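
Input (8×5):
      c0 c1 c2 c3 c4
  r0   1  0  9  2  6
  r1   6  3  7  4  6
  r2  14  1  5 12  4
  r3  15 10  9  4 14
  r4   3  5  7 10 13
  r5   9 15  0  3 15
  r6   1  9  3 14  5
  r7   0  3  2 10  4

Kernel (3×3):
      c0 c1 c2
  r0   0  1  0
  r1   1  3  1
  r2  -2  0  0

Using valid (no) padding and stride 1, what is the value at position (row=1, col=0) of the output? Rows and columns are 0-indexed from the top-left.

The receptive field on the input at this output position is [6 3 7 / 14 1 5 / 15 10 9]. Elementwise product with the kernel and sum: 3·1 + 14·1 + 1·3 + 5·1 + 15·-2.

-5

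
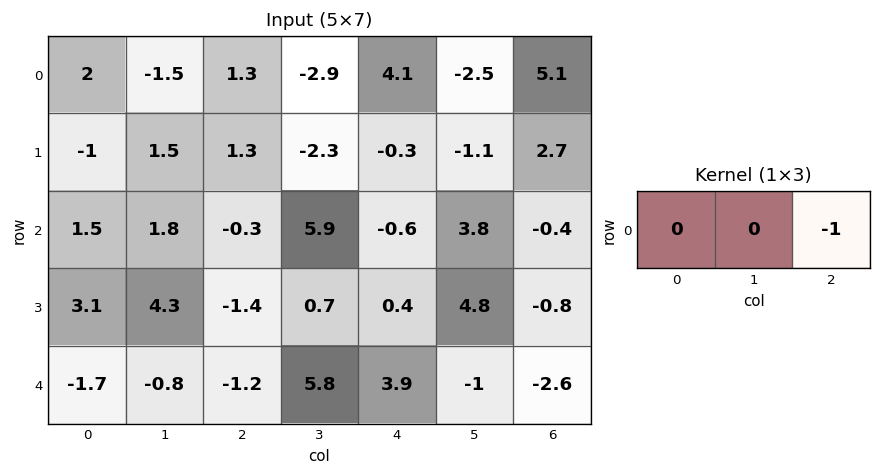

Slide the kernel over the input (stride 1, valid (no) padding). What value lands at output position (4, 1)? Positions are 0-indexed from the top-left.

The receptive field on the input at this output position is [-0.8 -1.2 5.8]. Elementwise product with the kernel and sum: 5.8·-1.

-5.8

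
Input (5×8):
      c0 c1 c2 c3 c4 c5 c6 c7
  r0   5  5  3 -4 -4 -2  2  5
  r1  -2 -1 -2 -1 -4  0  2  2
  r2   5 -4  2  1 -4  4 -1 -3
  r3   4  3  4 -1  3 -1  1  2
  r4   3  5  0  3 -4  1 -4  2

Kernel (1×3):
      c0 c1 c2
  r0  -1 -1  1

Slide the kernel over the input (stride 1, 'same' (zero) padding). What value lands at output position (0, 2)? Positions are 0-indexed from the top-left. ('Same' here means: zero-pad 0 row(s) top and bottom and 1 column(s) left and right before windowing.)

-12

The receptive field on the zero-padded input at this output position is [5 3 -4]. Elementwise product with the kernel and sum: 5·-1 + 3·-1 + -4·1.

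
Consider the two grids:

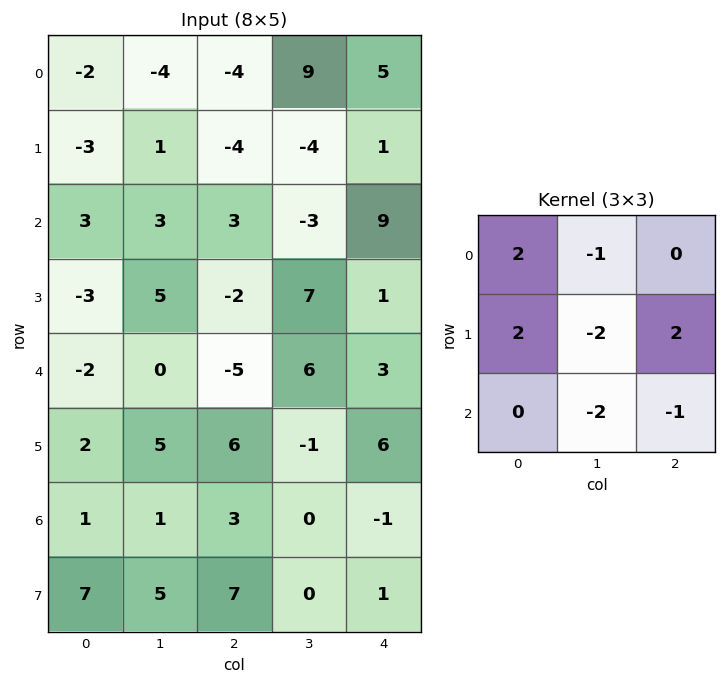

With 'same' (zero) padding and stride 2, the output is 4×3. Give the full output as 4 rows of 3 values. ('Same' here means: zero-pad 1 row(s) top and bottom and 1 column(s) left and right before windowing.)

1 30 6
4 -3 -35
-2 23 7
-21 -14 -8

Output[0,0]: The receptive field on the zero-padded input at this output position is [0 0 0 / 0 -2 -4 / 0 -3 1]. Elementwise product with the kernel and sum: 0·2 + 0·-1 + 0·2 + -2·-2 + -4·2 + -3·-2 + 1·-1.
Output[0,1]: The receptive field on the zero-padded input at this output position is [0 0 0 / -4 -4 9 / 1 -4 -4]. Elementwise product with the kernel and sum: 0·2 + 0·-1 + -4·2 + -4·-2 + 9·2 + -4·-2 + -4·-1.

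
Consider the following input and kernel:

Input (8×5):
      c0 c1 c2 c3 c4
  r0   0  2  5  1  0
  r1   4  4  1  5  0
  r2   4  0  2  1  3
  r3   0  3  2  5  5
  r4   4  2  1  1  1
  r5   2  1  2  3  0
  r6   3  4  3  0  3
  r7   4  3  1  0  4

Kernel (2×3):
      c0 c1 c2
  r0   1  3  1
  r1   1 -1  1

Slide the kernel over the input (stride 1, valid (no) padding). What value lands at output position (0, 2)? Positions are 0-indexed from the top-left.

4

The receptive field on the input at this output position is [5 1 0 / 1 5 0]. Elementwise product with the kernel and sum: 5·1 + 1·3 + 0·1 + 1·1 + 5·-1 + 0·1.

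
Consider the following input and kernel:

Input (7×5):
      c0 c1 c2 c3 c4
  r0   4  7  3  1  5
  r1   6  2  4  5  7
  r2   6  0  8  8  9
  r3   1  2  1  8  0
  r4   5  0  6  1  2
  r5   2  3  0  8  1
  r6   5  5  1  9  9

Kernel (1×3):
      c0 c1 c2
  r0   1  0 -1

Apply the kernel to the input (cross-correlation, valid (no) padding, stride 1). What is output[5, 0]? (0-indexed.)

The receptive field on the input at this output position is [2 3 0]. Elementwise product with the kernel and sum: 2·1 + 0·-1.

2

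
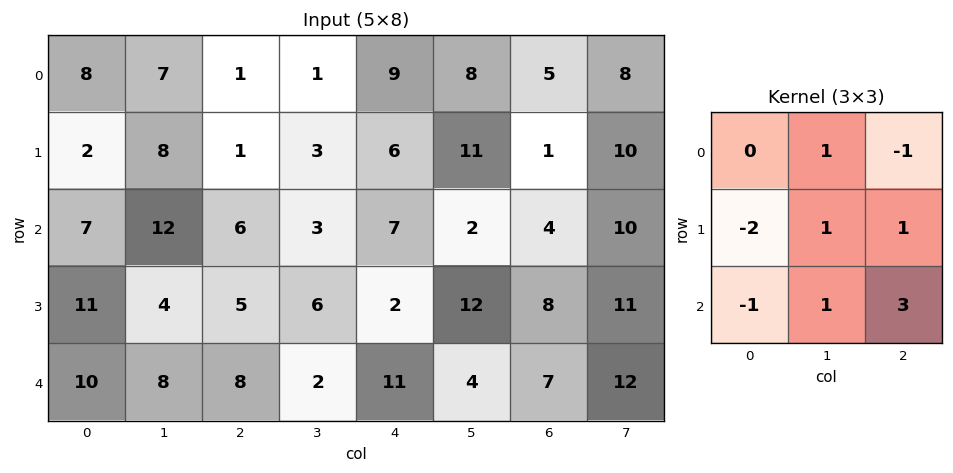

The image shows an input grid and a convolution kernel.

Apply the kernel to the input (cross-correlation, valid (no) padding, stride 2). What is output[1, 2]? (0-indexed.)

The receptive field on the input at this output position is [7 2 4 / 2 12 8 / 11 4 7]. Elementwise product with the kernel and sum: 2·1 + 4·-1 + 2·-2 + 12·1 + 8·1 + 11·-1 + 4·1 + 7·3.

28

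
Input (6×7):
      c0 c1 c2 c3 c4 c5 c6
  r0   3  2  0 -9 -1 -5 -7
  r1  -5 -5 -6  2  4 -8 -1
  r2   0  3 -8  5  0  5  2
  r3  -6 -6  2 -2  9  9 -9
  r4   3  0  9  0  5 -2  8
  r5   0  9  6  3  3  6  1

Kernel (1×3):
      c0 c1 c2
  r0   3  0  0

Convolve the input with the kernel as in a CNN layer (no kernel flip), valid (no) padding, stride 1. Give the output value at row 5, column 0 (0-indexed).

0

The receptive field on the input at this output position is [0 9 6]. Elementwise product with the kernel and sum: 0·3.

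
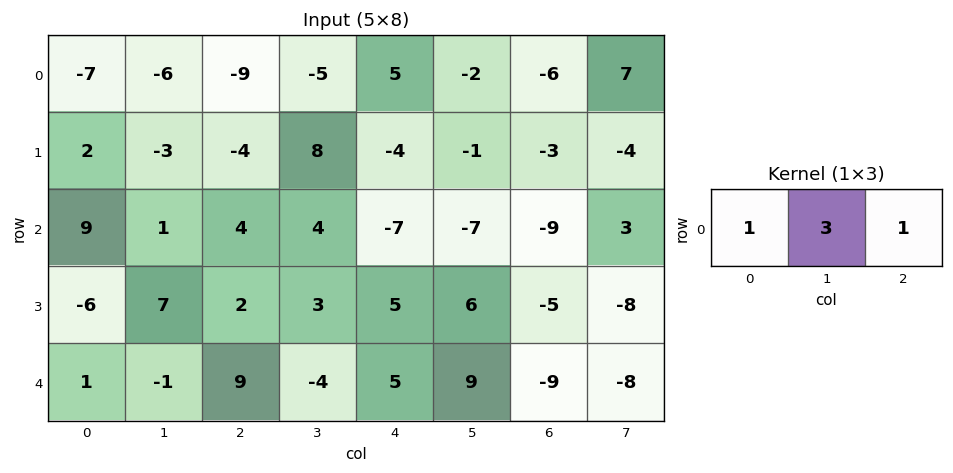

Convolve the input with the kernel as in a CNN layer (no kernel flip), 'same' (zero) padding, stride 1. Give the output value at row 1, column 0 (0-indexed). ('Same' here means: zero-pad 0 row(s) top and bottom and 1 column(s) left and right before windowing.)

3

The receptive field on the zero-padded input at this output position is [0 2 -3]. Elementwise product with the kernel and sum: 0·1 + 2·3 + -3·1.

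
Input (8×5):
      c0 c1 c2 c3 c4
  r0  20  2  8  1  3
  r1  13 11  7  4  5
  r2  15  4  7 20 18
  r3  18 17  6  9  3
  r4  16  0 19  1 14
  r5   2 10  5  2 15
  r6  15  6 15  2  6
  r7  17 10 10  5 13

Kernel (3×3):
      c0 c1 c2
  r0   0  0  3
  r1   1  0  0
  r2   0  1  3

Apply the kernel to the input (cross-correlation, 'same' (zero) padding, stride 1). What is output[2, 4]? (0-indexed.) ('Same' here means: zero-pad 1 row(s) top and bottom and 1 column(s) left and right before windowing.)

23

The receptive field on the zero-padded input at this output position is [4 5 0 / 20 18 0 / 9 3 0]. Elementwise product with the kernel and sum: 0·3 + 20·1 + 3·1 + 0·3.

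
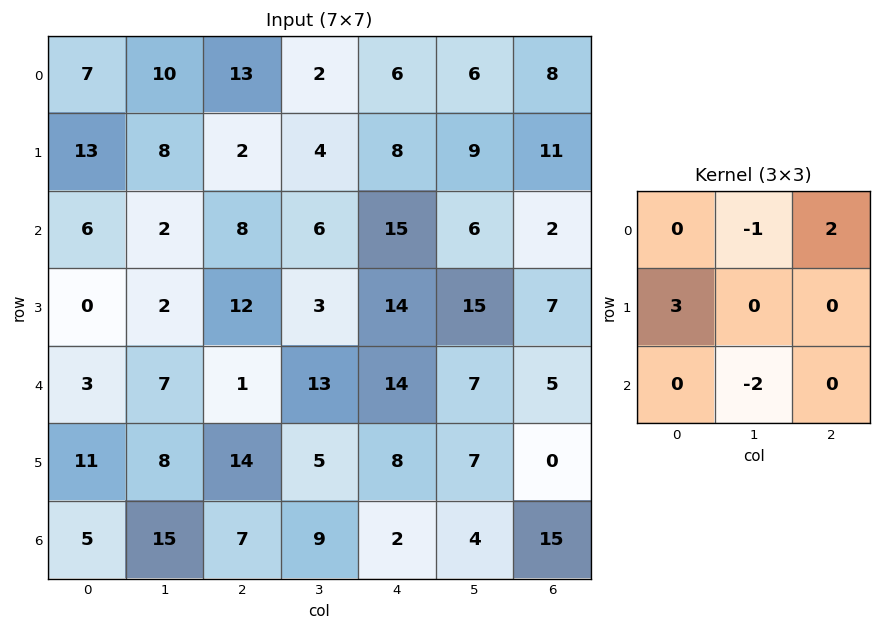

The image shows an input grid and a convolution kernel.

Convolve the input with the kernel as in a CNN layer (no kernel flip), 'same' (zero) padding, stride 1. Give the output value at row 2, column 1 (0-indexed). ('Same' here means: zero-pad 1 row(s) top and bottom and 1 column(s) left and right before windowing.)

10

The receptive field on the zero-padded input at this output position is [13 8 2 / 6 2 8 / 0 2 12]. Elementwise product with the kernel and sum: 8·-1 + 2·2 + 6·3 + 2·-2.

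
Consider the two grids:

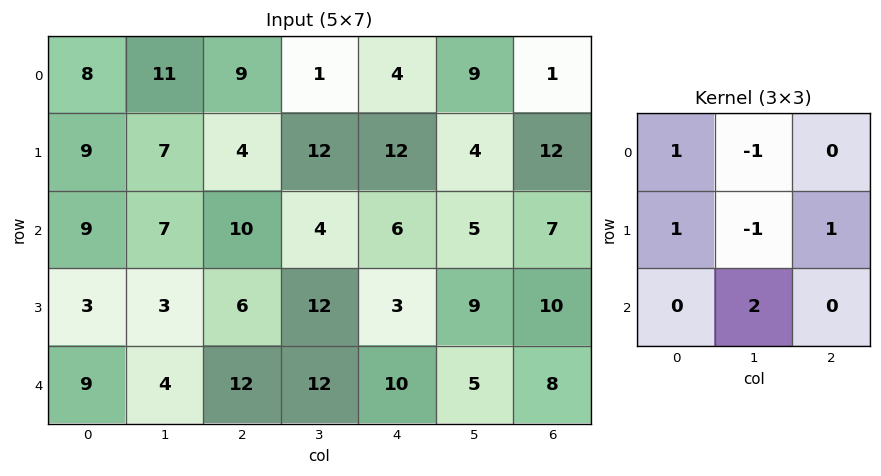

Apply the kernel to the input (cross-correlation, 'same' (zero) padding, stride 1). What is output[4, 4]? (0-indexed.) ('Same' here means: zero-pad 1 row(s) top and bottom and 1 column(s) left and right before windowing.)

16

The receptive field on the zero-padded input at this output position is [12 3 9 / 12 10 5 / 0 0 0]. Elementwise product with the kernel and sum: 12·1 + 3·-1 + 12·1 + 10·-1 + 5·1 + 0·2.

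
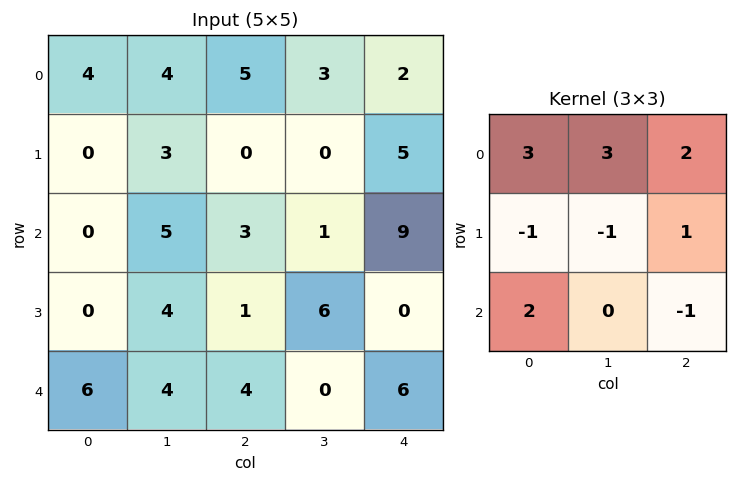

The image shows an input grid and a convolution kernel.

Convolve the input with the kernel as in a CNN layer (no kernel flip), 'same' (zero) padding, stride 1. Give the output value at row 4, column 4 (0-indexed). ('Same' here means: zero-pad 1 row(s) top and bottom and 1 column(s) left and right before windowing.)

12

The receptive field on the zero-padded input at this output position is [6 0 0 / 0 6 0 / 0 0 0]. Elementwise product with the kernel and sum: 6·3 + 0·3 + 0·2 + 0·-1 + 6·-1 + 0·1 + 0·2 + 0·-1.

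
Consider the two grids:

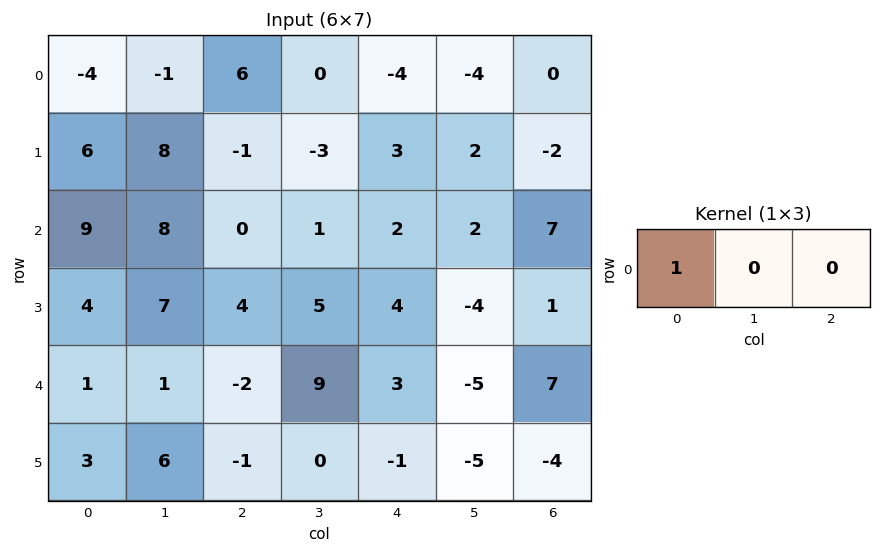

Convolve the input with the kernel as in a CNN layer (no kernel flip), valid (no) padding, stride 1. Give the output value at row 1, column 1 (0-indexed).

The receptive field on the input at this output position is [8 -1 -3]. Elementwise product with the kernel and sum: 8·1.

8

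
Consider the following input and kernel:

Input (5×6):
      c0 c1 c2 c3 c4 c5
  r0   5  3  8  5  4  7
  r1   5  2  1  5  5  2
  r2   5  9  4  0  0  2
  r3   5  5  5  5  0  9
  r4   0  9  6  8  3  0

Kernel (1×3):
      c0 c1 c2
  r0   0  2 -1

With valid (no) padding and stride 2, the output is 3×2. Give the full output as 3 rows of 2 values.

-2 6
14 0
12 13

Output[0,0]: The receptive field on the input at this output position is [5 3 8]. Elementwise product with the kernel and sum: 3·2 + 8·-1.
Output[0,1]: The receptive field on the input at this output position is [8 5 4]. Elementwise product with the kernel and sum: 5·2 + 4·-1.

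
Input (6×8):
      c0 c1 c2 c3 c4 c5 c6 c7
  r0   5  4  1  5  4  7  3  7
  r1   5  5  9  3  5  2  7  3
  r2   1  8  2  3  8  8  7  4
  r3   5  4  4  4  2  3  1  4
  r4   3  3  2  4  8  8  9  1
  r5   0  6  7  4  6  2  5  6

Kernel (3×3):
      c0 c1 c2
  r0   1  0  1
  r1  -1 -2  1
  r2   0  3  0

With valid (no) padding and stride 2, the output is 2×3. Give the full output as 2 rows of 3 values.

24 4 29
3 12 32

Output[0,0]: The receptive field on the input at this output position is [5 4 1 / 5 5 9 / 1 8 2]. Elementwise product with the kernel and sum: 5·1 + 1·1 + 5·-1 + 5·-2 + 9·1 + 8·3.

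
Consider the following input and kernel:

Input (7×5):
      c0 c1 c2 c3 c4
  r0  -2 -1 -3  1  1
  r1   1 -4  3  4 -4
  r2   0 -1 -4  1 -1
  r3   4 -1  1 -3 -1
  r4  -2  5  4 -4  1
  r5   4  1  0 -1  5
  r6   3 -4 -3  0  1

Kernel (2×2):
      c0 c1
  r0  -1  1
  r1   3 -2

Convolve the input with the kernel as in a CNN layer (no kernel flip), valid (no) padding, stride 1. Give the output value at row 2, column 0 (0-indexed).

13

The receptive field on the input at this output position is [0 -1 / 4 -1]. Elementwise product with the kernel and sum: 0·-1 + -1·1 + 4·3 + -1·-2.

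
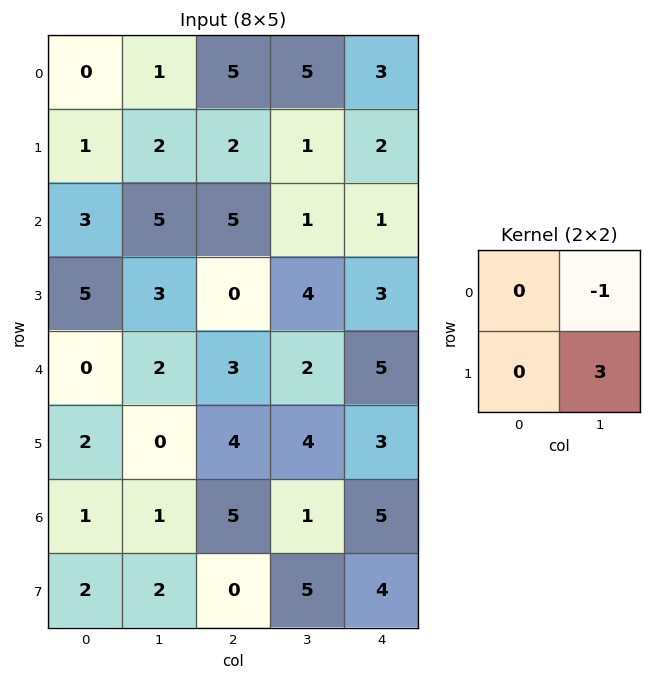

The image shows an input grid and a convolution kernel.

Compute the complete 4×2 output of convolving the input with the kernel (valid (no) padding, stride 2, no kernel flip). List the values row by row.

Output[0,0]: The receptive field on the input at this output position is [0 1 / 1 2]. Elementwise product with the kernel and sum: 1·-1 + 2·3.

5 -2
4 11
-2 10
5 14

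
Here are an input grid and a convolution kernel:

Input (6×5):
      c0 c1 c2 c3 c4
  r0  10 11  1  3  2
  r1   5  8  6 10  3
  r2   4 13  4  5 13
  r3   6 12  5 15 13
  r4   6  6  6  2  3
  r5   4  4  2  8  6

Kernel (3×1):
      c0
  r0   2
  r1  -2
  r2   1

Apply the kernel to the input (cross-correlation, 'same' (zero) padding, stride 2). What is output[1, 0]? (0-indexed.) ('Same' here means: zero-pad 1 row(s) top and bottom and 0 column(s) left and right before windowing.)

The receptive field on the zero-padded input at this output position is [5 / 4 / 6]. Elementwise product with the kernel and sum: 5·2 + 4·-2 + 6·1.

8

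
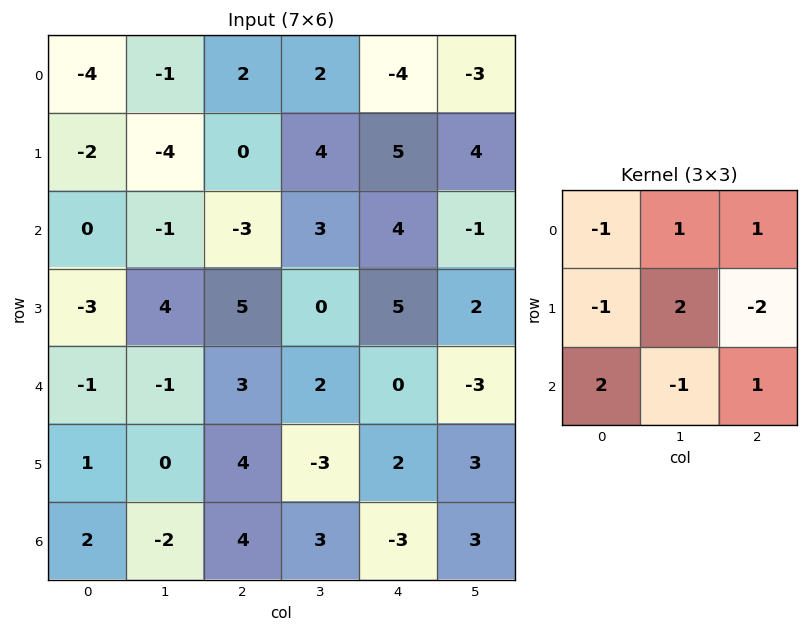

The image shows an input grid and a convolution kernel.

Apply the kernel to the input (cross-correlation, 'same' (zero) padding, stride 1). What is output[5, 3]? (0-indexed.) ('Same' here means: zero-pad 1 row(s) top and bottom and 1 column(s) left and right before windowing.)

The receptive field on the zero-padded input at this output position is [3 2 0 / 4 -3 2 / 4 3 -3]. Elementwise product with the kernel and sum: 3·-1 + 2·1 + 0·1 + 4·-1 + -3·2 + 2·-2 + 4·2 + 3·-1 + -3·1.

-13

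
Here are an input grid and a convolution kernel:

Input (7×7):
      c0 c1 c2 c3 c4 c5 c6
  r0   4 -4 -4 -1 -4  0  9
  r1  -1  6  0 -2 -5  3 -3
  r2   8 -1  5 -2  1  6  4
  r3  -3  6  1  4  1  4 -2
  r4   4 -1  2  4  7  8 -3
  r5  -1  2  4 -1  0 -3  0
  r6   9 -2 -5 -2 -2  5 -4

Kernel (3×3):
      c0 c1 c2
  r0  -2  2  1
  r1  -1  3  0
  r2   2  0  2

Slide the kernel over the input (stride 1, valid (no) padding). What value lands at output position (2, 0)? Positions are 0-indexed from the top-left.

The receptive field on the input at this output position is [8 -1 5 / -3 6 1 / 4 -1 2]. Elementwise product with the kernel and sum: 8·-2 + -1·2 + 5·1 + -3·-1 + 6·3 + 4·2 + 2·2.

20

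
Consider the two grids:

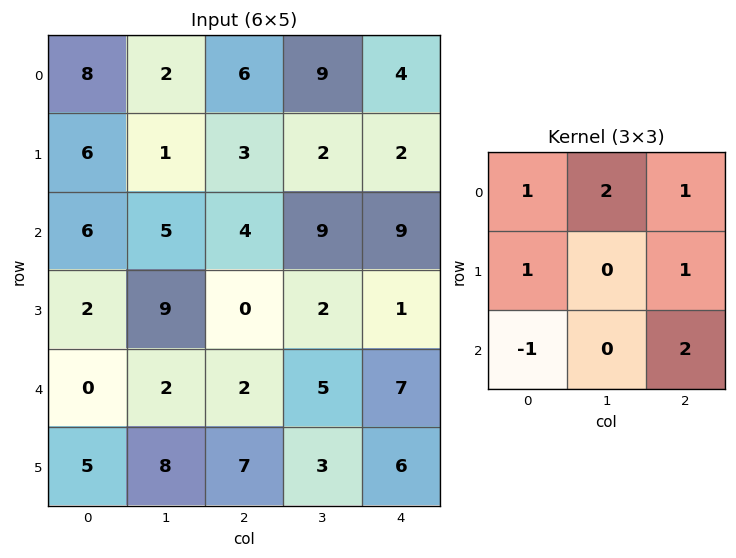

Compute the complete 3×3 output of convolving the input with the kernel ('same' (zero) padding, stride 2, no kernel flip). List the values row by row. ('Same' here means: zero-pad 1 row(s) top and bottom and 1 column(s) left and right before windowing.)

Output[0,0]: The receptive field on the zero-padded input at this output position is [0 0 0 / 0 8 2 / 0 6 1]. Elementwise product with the kernel and sum: 0·1 + 0·2 + 0·1 + 0·1 + 2·1 + 0·-1 + 1·2.
Output[0,1]: The receptive field on the zero-padded input at this output position is [0 0 0 / 2 6 9 / 1 3 2]. Elementwise product with the kernel and sum: 0·1 + 0·2 + 0·1 + 2·1 + 9·1 + 1·-1 + 2·2.

4 14 7
36 18 13
31 16 6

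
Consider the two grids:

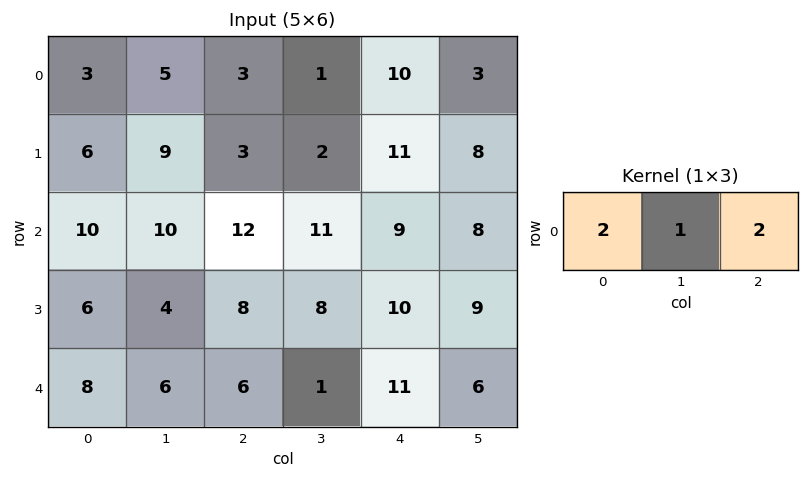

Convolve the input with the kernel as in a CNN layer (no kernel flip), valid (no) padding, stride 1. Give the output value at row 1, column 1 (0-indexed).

25

The receptive field on the input at this output position is [9 3 2]. Elementwise product with the kernel and sum: 9·2 + 3·1 + 2·2.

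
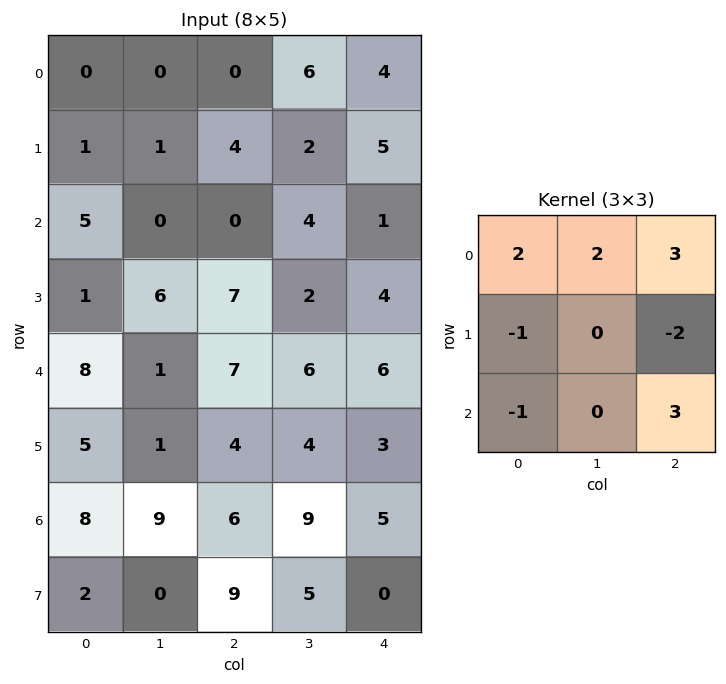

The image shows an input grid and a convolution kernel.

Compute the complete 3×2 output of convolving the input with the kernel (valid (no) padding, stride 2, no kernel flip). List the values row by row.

-14 13
8 7
36 43

Output[0,0]: The receptive field on the input at this output position is [0 0 0 / 1 1 4 / 5 0 0]. Elementwise product with the kernel and sum: 0·2 + 0·2 + 0·3 + 1·-1 + 4·-2 + 5·-1 + 0·3.
Output[0,1]: The receptive field on the input at this output position is [0 6 4 / 4 2 5 / 0 4 1]. Elementwise product with the kernel and sum: 0·2 + 6·2 + 4·3 + 4·-1 + 5·-2 + 0·-1 + 1·3.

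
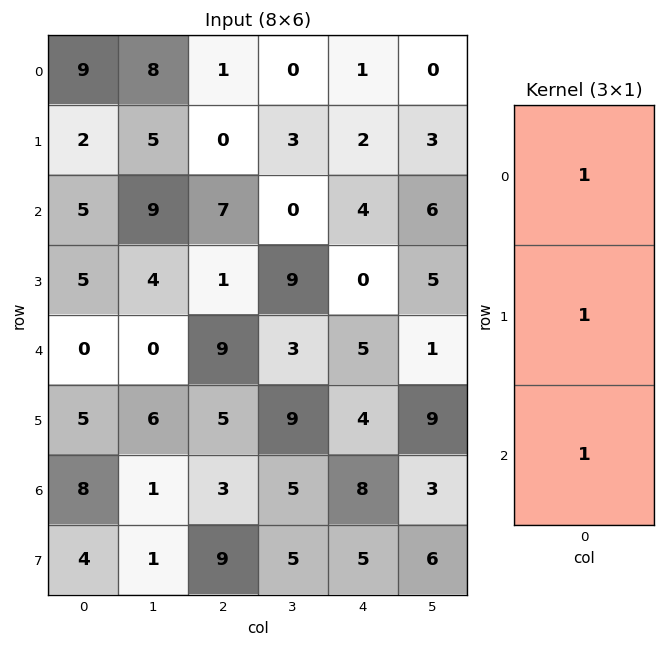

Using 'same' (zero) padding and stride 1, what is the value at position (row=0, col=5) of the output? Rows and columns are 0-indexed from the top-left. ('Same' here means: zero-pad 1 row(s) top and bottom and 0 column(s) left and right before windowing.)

3

The receptive field on the zero-padded input at this output position is [0 / 0 / 3]. Elementwise product with the kernel and sum: 0·1 + 0·1 + 3·1.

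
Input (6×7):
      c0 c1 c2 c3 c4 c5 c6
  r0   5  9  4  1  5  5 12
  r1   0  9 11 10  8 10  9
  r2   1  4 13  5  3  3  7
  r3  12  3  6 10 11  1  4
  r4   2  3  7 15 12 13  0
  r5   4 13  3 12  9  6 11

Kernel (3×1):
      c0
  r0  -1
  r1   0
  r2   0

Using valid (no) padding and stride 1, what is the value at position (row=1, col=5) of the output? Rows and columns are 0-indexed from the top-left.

The receptive field on the input at this output position is [10 / 3 / 1]. Elementwise product with the kernel and sum: 10·-1.

-10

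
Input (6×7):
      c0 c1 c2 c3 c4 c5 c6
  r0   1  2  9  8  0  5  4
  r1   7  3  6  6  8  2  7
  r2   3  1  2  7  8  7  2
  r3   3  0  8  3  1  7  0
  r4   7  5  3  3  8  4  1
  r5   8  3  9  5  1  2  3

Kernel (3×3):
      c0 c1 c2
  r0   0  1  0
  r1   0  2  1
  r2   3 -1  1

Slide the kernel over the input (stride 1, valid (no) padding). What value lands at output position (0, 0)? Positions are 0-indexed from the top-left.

24

The receptive field on the input at this output position is [1 2 9 / 7 3 6 / 3 1 2]. Elementwise product with the kernel and sum: 2·1 + 3·2 + 6·1 + 3·3 + 1·-1 + 2·1.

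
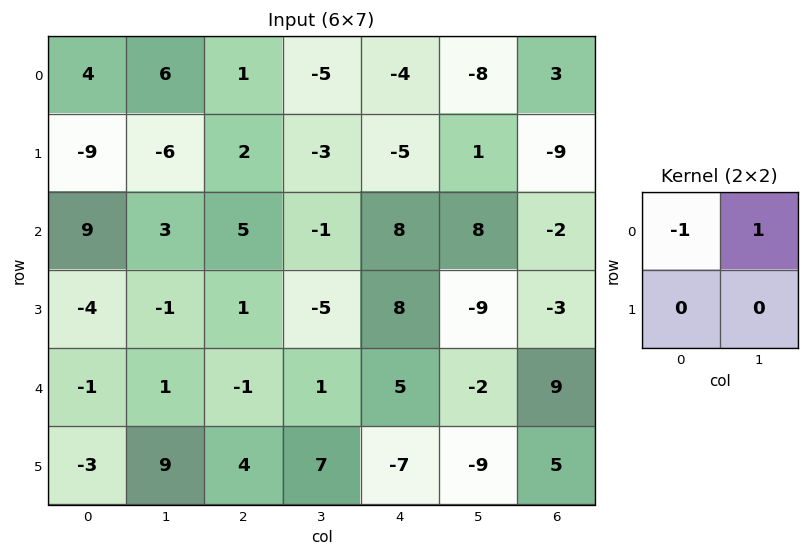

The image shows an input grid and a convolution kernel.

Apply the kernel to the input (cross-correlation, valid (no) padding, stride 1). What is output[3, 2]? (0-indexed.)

The receptive field on the input at this output position is [1 -5 / -1 1]. Elementwise product with the kernel and sum: 1·-1 + -5·1.

-6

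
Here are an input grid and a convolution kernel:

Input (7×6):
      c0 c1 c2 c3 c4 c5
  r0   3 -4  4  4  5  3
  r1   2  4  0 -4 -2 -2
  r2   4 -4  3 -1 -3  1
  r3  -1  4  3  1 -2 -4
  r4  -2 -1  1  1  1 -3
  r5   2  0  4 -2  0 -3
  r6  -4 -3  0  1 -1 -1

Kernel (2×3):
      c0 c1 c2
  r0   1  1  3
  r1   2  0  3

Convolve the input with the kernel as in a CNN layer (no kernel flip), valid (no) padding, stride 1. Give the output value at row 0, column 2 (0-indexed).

The receptive field on the input at this output position is [4 4 5 / 0 -4 -2]. Elementwise product with the kernel and sum: 4·1 + 4·1 + 5·3 + 0·2 + -2·3.

17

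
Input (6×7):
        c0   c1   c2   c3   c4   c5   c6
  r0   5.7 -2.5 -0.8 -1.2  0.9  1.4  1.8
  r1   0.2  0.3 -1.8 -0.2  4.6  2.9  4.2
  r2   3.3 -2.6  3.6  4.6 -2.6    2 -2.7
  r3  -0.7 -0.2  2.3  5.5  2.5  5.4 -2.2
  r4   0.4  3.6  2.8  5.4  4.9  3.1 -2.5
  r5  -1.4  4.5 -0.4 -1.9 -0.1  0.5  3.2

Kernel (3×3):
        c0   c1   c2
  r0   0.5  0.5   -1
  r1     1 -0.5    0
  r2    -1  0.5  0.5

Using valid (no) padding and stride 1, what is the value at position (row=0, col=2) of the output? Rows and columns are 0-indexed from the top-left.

The receptive field on the input at this output position is [-0.8 -1.2 0.9 / -1.8 -0.2 4.6 / 3.6 4.6 -2.6]. Elementwise product with the kernel and sum: -0.8·0.5 + -1.2·0.5 + 0.9·-1 + -1.8·1 + -0.2·-0.5 + 3.6·-1 + 4.6·0.5 + -2.6·0.5.

-6.2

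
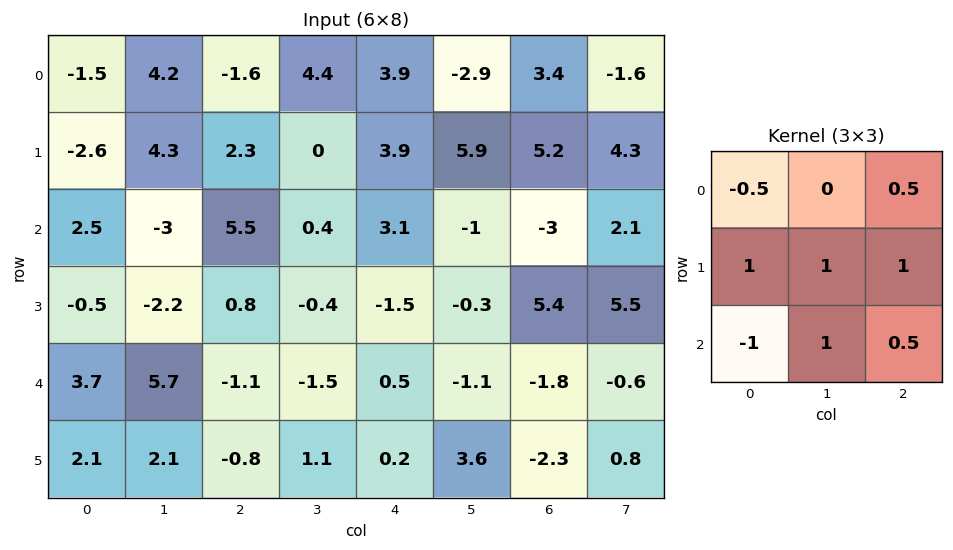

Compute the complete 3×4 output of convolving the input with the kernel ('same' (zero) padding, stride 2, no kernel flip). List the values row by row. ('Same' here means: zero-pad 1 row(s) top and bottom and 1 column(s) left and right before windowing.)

Output[0,0]: The receptive field on the zero-padded input at this output position is [0 0 0 / 0 -1.5 4.2 / 0 -2.6 4.3]. Elementwise product with the kernel and sum: 0·-0.5 + 0·0.5 + 0·1 + -1.5·1 + 4.2·1 + 0·-1 + -2.6·1 + 4.3·0.5.
Output[0,1]: The receptive field on the zero-padded input at this output position is [0 0 0 / 4.2 -1.6 4.4 / 4.3 2.3 0]. Elementwise product with the kernel and sum: 0·-0.5 + 0·0.5 + 4.2·1 + -1.6·1 + 4.4·1 + 4.3·-1 + 2.3·1 + 0·0.5.

2.25 5 12.25 0.35
0.05 3.55 4.2 5.75
11.45 1.65 -1.15 -6.1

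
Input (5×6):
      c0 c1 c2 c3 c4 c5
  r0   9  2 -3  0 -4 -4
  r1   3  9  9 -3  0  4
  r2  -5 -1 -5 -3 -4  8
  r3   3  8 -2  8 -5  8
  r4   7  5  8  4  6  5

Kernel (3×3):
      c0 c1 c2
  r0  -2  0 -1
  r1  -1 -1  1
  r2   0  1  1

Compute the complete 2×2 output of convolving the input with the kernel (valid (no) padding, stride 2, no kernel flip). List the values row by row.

Output[0,0]: The receptive field on the input at this output position is [9 2 -3 / 3 9 9 / -5 -1 -5]. Elementwise product with the kernel and sum: 9·-2 + -3·-1 + 3·-1 + 9·-1 + 9·1 + -1·1 + -5·1.
Output[0,1]: The receptive field on the input at this output position is [-3 0 -4 / 9 -3 0 / -5 -3 -4]. Elementwise product with the kernel and sum: -3·-2 + -4·-1 + 9·-1 + -3·-1 + 0·1 + -3·1 + -4·1.

-24 -3
15 13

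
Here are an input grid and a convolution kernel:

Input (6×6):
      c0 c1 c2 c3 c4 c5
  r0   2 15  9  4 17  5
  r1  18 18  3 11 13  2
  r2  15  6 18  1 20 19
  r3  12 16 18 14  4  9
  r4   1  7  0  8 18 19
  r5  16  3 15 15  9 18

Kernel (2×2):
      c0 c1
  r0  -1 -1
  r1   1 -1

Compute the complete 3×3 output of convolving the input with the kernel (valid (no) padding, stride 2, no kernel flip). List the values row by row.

Output[0,0]: The receptive field on the input at this output position is [2 15 / 18 18]. Elementwise product with the kernel and sum: 2·-1 + 15·-1 + 18·1 + 18·-1.
Output[0,1]: The receptive field on the input at this output position is [9 4 / 3 11]. Elementwise product with the kernel and sum: 9·-1 + 4·-1 + 3·1 + 11·-1.

-17 -21 -11
-25 -15 -44
5 -8 -46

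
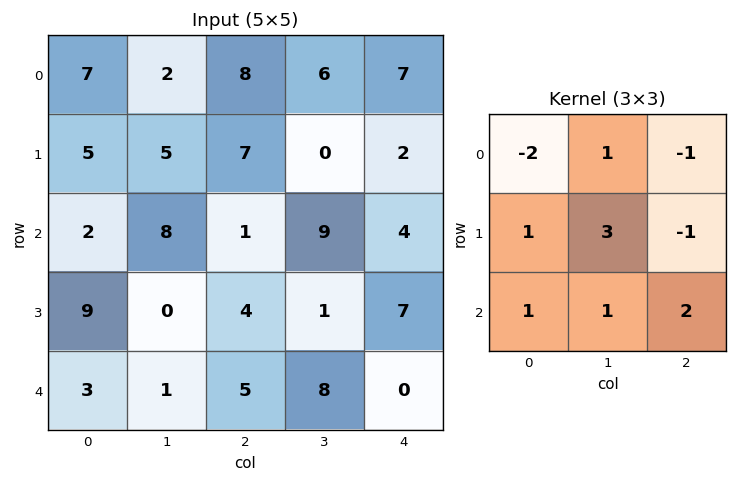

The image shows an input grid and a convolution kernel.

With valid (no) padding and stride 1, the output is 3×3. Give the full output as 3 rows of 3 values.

Output[0,0]: The receptive field on the input at this output position is [7 2 8 / 5 5 7 / 2 8 1]. Elementwise product with the kernel and sum: 7·-2 + 2·1 + 8·-1 + 5·1 + 5·3 + 7·-1 + 2·1 + 8·1 + 1·2.
Output[0,1]: The receptive field on the input at this output position is [2 8 6 / 5 7 0 / 8 1 9]. Elementwise product with the kernel and sum: 2·-2 + 8·1 + 6·-1 + 5·1 + 7·3 + 0·-1 + 8·1 + 1·1 + 9·2.

5 51 6
30 5 27
22 9 16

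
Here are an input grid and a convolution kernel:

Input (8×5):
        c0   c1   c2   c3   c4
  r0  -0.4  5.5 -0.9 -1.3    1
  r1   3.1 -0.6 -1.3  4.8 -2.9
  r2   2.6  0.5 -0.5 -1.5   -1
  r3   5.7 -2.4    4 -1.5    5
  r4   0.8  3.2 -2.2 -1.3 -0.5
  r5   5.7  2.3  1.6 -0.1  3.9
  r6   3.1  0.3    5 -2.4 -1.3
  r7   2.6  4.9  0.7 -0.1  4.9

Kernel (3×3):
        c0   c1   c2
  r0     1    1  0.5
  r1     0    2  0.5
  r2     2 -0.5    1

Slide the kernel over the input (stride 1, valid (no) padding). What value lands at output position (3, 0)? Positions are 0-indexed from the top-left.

The receptive field on the input at this output position is [5.7 -2.4 4 / 0.8 3.2 -2.2 / 5.7 2.3 1.6]. Elementwise product with the kernel and sum: 5.7·1 + -2.4·1 + 4·0.5 + 3.2·2 + -2.2·0.5 + 5.7·2 + 2.3·-0.5 + 1.6·1.

22.45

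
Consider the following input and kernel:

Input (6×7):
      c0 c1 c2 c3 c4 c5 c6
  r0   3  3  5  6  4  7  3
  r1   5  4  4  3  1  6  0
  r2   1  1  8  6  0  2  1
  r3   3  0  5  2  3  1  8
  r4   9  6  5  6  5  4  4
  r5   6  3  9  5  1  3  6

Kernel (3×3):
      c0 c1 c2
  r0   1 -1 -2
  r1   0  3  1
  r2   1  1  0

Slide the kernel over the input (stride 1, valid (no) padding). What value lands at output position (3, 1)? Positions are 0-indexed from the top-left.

24

The receptive field on the input at this output position is [0 5 2 / 6 5 6 / 3 9 5]. Elementwise product with the kernel and sum: 0·1 + 5·-1 + 2·-2 + 5·3 + 6·1 + 3·1 + 9·1.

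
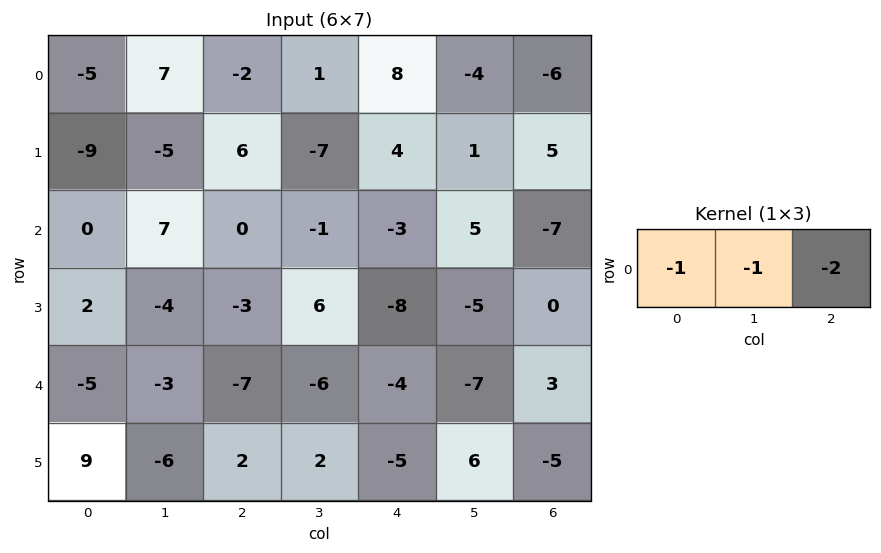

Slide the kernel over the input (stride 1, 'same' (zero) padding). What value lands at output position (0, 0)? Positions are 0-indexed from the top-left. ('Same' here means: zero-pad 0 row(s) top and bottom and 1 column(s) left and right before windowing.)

The receptive field on the zero-padded input at this output position is [0 -5 7]. Elementwise product with the kernel and sum: 0·-1 + -5·-1 + 7·-2.

-9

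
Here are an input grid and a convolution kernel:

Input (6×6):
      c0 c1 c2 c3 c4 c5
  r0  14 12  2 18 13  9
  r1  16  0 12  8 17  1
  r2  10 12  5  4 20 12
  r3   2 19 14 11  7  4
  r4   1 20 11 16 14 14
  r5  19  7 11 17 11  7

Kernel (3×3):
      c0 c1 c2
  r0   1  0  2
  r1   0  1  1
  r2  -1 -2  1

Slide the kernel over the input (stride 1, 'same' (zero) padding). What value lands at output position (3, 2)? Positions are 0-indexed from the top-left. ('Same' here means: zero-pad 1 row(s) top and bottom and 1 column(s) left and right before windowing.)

19

The receptive field on the zero-padded input at this output position is [12 5 4 / 19 14 11 / 20 11 16]. Elementwise product with the kernel and sum: 12·1 + 4·2 + 14·1 + 11·1 + 20·-1 + 11·-2 + 16·1.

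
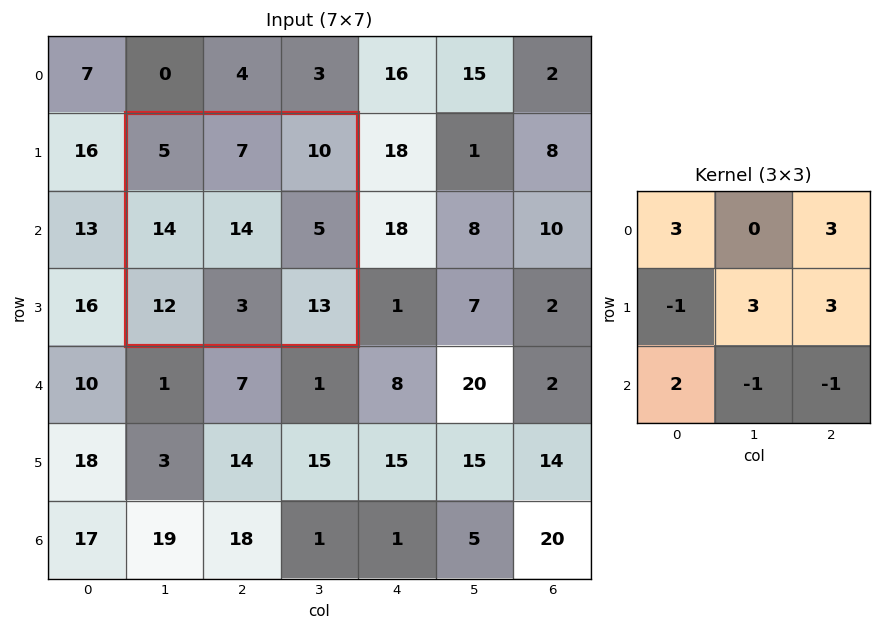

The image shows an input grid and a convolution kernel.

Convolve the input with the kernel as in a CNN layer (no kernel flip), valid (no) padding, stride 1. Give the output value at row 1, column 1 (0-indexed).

96

The receptive field on the input at this output position is [5 7 10 / 14 14 5 / 12 3 13]. Elementwise product with the kernel and sum: 5·3 + 10·3 + 14·-1 + 14·3 + 5·3 + 12·2 + 3·-1 + 13·-1.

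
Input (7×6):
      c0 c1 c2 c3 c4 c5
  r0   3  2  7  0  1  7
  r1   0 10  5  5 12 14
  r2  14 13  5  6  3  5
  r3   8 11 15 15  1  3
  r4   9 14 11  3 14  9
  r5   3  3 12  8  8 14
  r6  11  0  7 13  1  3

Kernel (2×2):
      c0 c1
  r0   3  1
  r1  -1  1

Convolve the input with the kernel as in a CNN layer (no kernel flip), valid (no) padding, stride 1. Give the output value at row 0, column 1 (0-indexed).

8

The receptive field on the input at this output position is [2 7 / 10 5]. Elementwise product with the kernel and sum: 2·3 + 7·1 + 10·-1 + 5·1.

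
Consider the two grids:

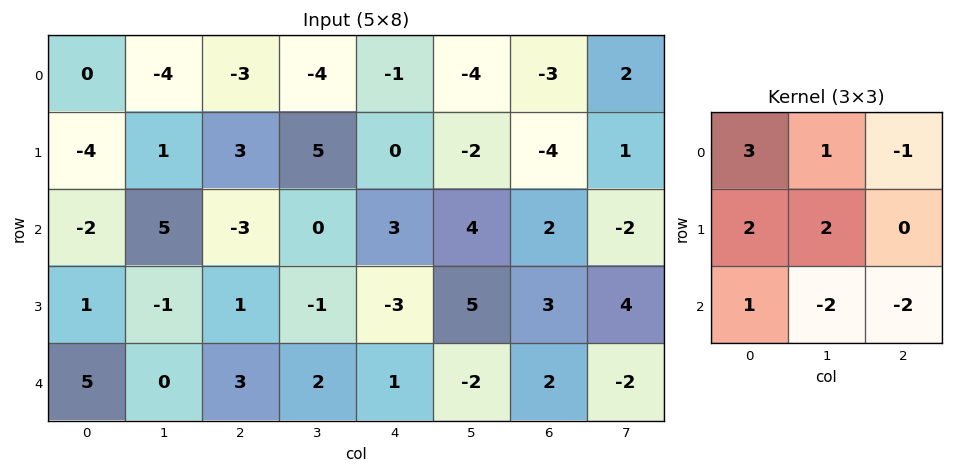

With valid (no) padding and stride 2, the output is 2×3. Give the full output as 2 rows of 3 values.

Output[0,0]: The receptive field on the input at this output position is [0 -4 -3 / -4 1 3 / -2 5 -3]. Elementwise product with the kernel and sum: 0·3 + -4·1 + -3·-1 + -4·2 + 1·2 + -2·1 + 5·-2 + -3·-2.
Output[0,1]: The receptive field on the input at this output position is [-3 -4 -1 / 3 5 0 / -3 0 3]. Elementwise product with the kernel and sum: -3·3 + -4·1 + -1·-1 + 3·2 + 5·2 + -3·1 + 0·-2 + 3·-2.

-13 -5 -17
1 -15 16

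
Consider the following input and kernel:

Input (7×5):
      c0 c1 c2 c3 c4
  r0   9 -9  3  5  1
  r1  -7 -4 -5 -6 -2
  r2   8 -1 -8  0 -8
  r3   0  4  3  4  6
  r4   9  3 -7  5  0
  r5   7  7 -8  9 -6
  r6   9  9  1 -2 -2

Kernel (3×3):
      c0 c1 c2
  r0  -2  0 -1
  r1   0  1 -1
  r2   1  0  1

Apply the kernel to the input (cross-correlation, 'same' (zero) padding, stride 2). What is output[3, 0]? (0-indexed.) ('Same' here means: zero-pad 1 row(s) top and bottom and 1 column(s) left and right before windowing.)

The receptive field on the zero-padded input at this output position is [0 7 7 / 0 9 9 / 0 0 0]. Elementwise product with the kernel and sum: 0·-2 + 7·-1 + 9·1 + 9·-1 + 0·1 + 0·1.

-7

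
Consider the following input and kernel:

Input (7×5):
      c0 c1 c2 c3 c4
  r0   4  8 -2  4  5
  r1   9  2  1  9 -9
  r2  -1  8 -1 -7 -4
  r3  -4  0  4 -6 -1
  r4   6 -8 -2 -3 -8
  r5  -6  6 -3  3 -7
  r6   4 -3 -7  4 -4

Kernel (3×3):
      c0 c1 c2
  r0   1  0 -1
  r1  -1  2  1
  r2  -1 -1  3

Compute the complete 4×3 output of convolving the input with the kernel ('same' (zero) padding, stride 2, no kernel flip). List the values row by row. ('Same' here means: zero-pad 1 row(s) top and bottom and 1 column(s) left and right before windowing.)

13 16 6
8 -46 15
28 13 -15
-1 -4 -9

Output[0,0]: The receptive field on the zero-padded input at this output position is [0 0 0 / 0 4 8 / 0 9 2]. Elementwise product with the kernel and sum: 0·1 + 0·-1 + 0·-1 + 4·2 + 8·1 + 0·-1 + 9·-1 + 2·3.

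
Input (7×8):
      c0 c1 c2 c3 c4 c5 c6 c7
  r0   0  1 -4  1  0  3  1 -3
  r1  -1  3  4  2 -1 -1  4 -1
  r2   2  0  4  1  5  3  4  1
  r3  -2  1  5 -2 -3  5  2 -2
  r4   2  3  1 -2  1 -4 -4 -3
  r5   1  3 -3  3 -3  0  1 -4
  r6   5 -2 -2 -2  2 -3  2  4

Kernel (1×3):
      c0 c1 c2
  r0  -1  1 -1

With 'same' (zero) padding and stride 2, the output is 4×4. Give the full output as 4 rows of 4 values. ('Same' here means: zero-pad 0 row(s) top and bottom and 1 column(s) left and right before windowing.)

-1 -6 -4 1
2 3 1 0
-1 0 7 3
7 2 7 1

Output[0,0]: The receptive field on the zero-padded input at this output position is [0 0 1]. Elementwise product with the kernel and sum: 0·-1 + 0·1 + 1·-1.
Output[0,1]: The receptive field on the zero-padded input at this output position is [1 -4 1]. Elementwise product with the kernel and sum: 1·-1 + -4·1 + 1·-1.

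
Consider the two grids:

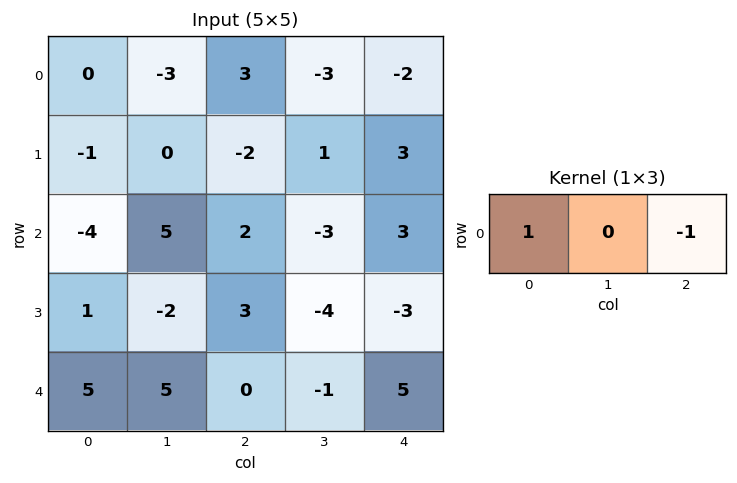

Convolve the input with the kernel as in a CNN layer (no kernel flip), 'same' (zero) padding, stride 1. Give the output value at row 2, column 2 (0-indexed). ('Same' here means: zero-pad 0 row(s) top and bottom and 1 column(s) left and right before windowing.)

8

The receptive field on the zero-padded input at this output position is [5 2 -3]. Elementwise product with the kernel and sum: 5·1 + -3·-1.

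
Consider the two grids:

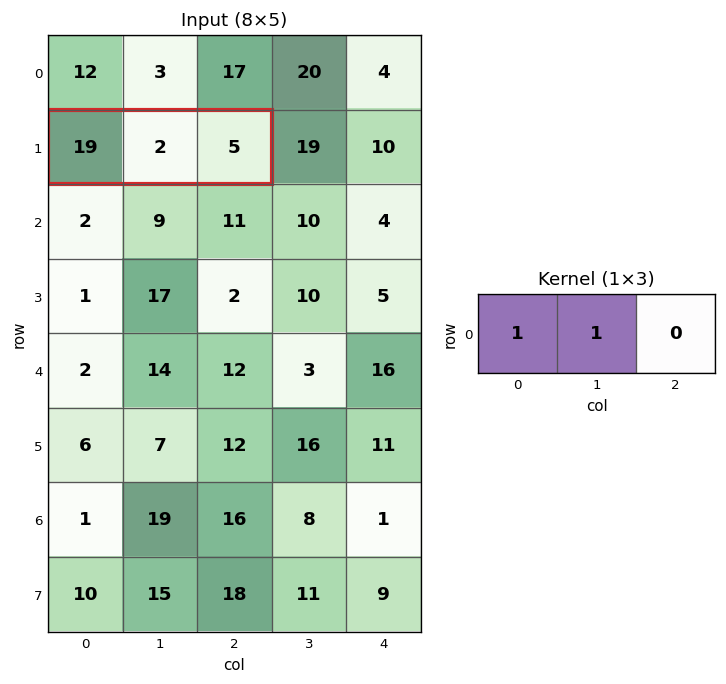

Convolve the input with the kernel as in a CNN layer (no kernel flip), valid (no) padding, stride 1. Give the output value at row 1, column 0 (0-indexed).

21

The receptive field on the input at this output position is [19 2 5]. Elementwise product with the kernel and sum: 19·1 + 2·1.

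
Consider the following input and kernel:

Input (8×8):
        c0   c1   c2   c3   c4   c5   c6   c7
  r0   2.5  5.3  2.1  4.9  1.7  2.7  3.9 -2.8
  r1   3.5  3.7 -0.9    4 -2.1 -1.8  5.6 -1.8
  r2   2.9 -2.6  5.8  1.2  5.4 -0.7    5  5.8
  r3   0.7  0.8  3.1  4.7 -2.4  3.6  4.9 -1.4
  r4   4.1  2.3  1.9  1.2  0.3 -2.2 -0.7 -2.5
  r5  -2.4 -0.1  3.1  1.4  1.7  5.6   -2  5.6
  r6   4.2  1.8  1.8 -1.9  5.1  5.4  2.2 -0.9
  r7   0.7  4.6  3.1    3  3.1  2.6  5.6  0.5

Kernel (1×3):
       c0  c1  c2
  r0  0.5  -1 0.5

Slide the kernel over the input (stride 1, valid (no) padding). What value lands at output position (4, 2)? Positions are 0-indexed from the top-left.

The receptive field on the input at this output position is [1.9 1.2 0.3]. Elementwise product with the kernel and sum: 1.9·0.5 + 1.2·-1 + 0.3·0.5.

-0.1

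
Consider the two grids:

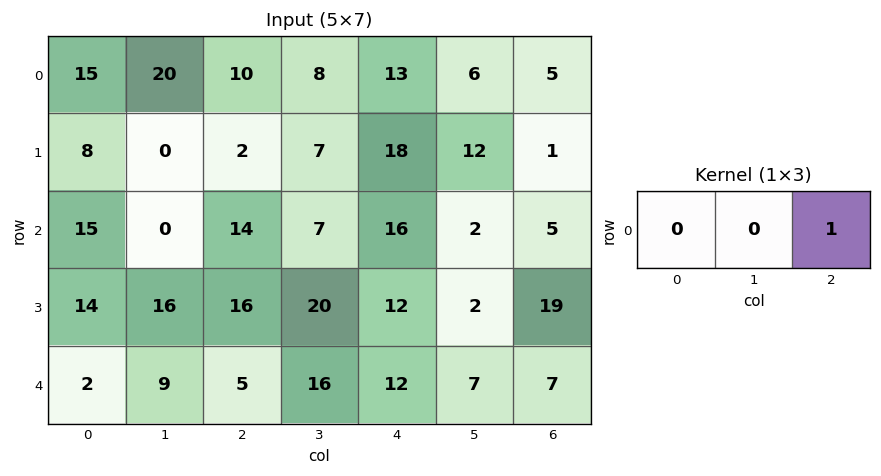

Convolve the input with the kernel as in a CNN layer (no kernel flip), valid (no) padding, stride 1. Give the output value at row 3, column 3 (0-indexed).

The receptive field on the input at this output position is [20 12 2]. Elementwise product with the kernel and sum: 2·1.

2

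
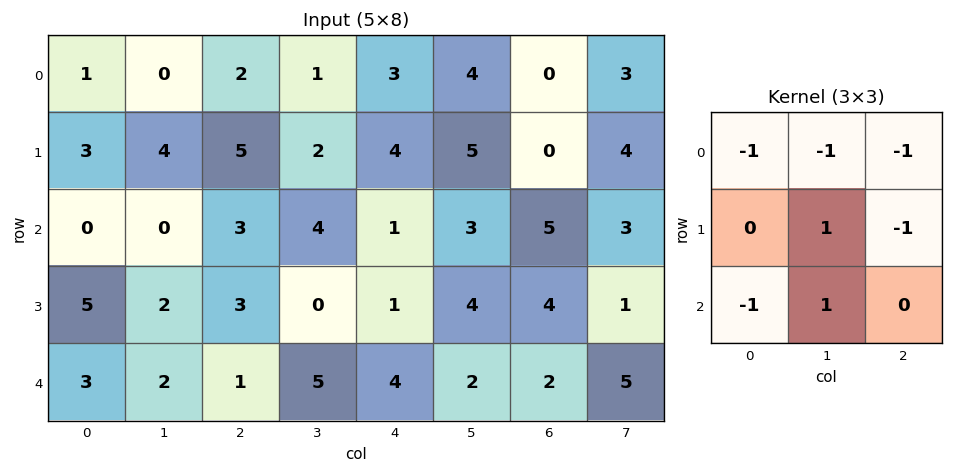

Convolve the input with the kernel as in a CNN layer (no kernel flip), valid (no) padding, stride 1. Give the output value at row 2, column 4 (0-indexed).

The receptive field on the input at this output position is [1 3 5 / 1 4 4 / 4 2 2]. Elementwise product with the kernel and sum: 1·-1 + 3·-1 + 5·-1 + 4·1 + 4·-1 + 4·-1 + 2·1.

-11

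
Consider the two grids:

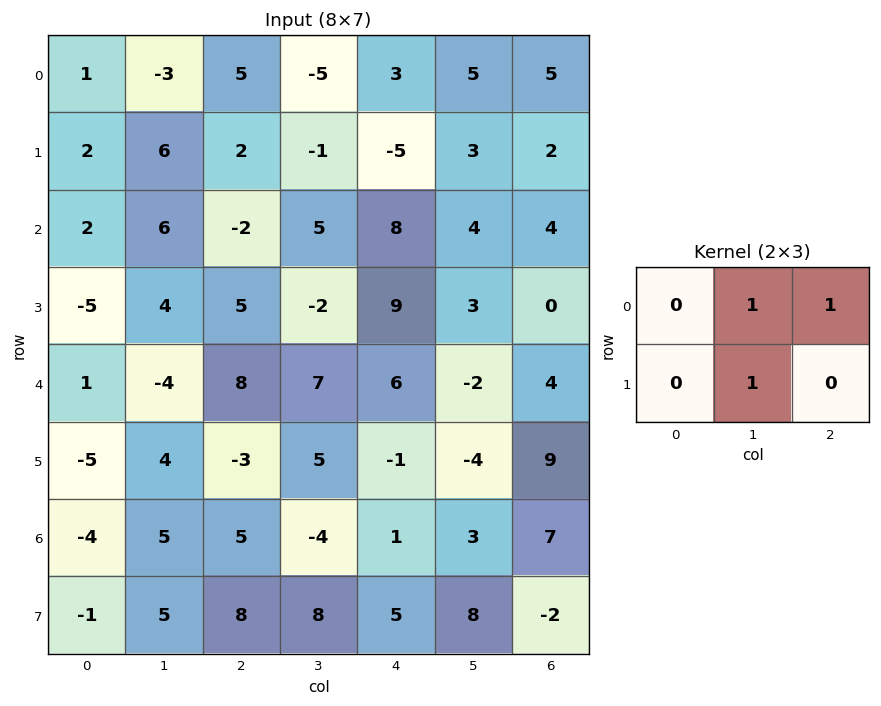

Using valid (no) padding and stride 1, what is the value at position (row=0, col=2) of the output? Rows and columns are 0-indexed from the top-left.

-3

The receptive field on the input at this output position is [5 -5 3 / 2 -1 -5]. Elementwise product with the kernel and sum: -5·1 + 3·1 + -1·1.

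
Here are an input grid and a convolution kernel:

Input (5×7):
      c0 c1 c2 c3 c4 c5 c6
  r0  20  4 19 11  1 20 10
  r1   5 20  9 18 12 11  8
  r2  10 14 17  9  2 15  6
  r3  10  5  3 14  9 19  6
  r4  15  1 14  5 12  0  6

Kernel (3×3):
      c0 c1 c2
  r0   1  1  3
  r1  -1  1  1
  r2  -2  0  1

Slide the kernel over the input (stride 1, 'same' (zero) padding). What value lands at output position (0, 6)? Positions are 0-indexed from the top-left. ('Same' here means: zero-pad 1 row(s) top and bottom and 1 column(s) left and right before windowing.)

-32

The receptive field on the zero-padded input at this output position is [0 0 0 / 20 10 0 / 11 8 0]. Elementwise product with the kernel and sum: 0·1 + 0·1 + 0·3 + 20·-1 + 10·1 + 0·1 + 11·-2 + 0·1.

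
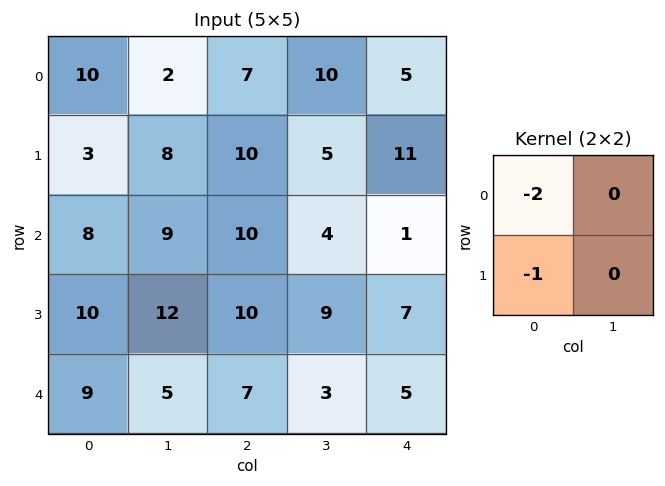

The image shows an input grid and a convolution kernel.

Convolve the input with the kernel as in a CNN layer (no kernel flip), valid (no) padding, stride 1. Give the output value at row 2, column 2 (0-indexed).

The receptive field on the input at this output position is [10 4 / 10 9]. Elementwise product with the kernel and sum: 10·-2 + 10·-1.

-30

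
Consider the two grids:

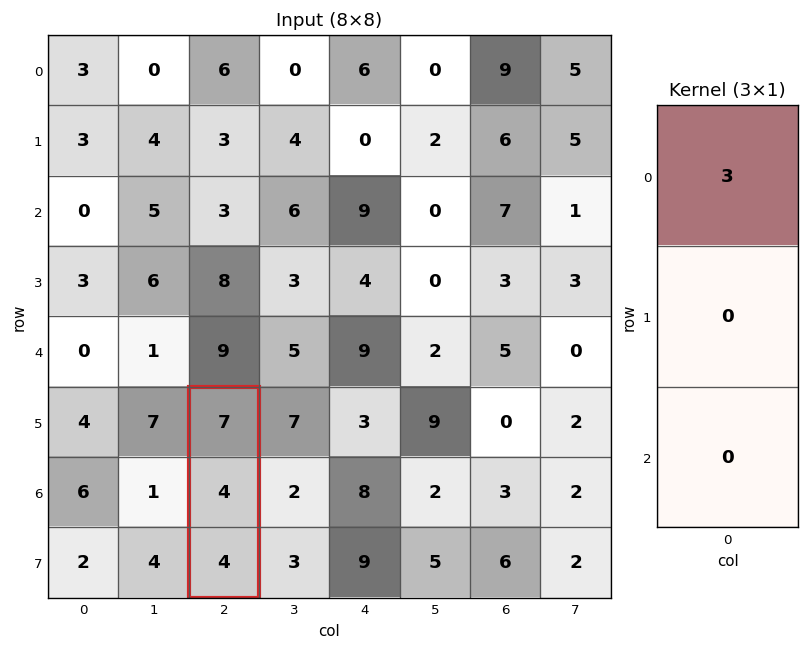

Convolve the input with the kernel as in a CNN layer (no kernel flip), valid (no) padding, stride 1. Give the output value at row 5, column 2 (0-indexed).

The receptive field on the input at this output position is [7 / 4 / 4]. Elementwise product with the kernel and sum: 7·3.

21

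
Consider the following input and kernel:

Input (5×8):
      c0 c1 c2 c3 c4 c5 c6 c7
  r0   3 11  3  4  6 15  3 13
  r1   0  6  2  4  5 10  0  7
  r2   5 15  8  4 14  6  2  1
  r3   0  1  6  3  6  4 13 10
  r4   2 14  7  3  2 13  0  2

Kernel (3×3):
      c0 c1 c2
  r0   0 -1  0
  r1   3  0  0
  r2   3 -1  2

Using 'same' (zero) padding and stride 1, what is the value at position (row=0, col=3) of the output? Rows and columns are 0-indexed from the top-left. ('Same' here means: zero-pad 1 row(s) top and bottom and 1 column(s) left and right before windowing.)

21

The receptive field on the zero-padded input at this output position is [0 0 0 / 3 4 6 / 2 4 5]. Elementwise product with the kernel and sum: 0·-1 + 3·3 + 2·3 + 4·-1 + 5·2.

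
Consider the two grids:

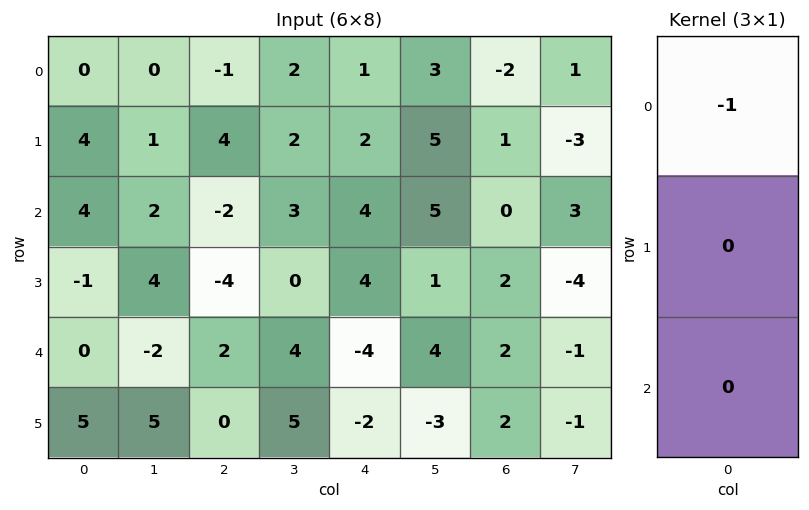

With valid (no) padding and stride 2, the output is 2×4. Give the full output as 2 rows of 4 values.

0 1 -1 2
-4 2 -4 0

Output[0,0]: The receptive field on the input at this output position is [0 / 4 / 4]. Elementwise product with the kernel and sum: 0·-1.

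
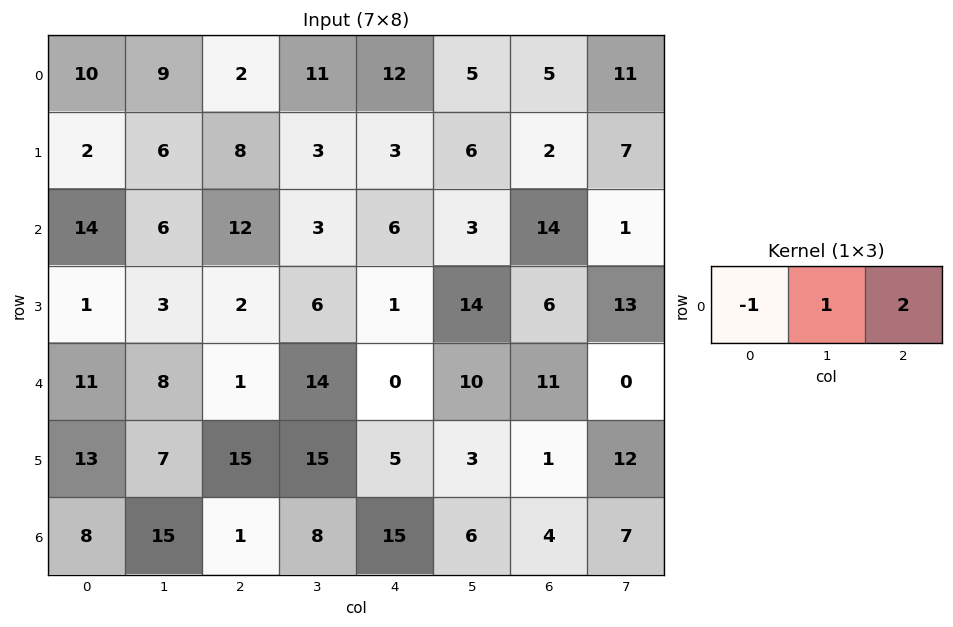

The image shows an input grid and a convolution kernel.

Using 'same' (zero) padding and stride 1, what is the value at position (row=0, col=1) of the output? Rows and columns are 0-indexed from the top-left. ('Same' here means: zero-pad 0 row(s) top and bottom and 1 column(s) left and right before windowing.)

The receptive field on the zero-padded input at this output position is [10 9 2]. Elementwise product with the kernel and sum: 10·-1 + 9·1 + 2·2.

3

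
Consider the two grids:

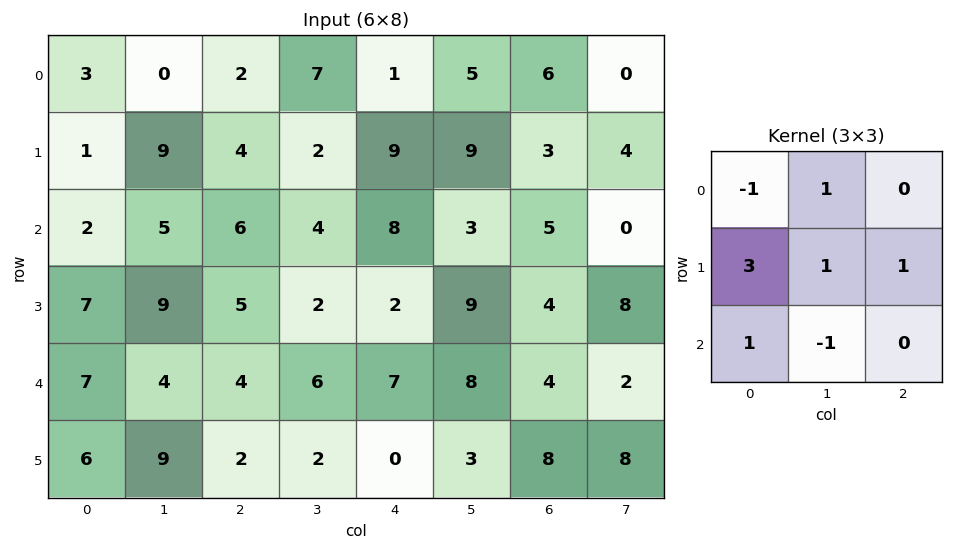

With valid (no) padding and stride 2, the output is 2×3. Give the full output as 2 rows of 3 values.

10 30 48
41 15 13

Output[0,0]: The receptive field on the input at this output position is [3 0 2 / 1 9 4 / 2 5 6]. Elementwise product with the kernel and sum: 3·-1 + 0·1 + 1·3 + 9·1 + 4·1 + 2·1 + 5·-1.
Output[0,1]: The receptive field on the input at this output position is [2 7 1 / 4 2 9 / 6 4 8]. Elementwise product with the kernel and sum: 2·-1 + 7·1 + 4·3 + 2·1 + 9·1 + 6·1 + 4·-1.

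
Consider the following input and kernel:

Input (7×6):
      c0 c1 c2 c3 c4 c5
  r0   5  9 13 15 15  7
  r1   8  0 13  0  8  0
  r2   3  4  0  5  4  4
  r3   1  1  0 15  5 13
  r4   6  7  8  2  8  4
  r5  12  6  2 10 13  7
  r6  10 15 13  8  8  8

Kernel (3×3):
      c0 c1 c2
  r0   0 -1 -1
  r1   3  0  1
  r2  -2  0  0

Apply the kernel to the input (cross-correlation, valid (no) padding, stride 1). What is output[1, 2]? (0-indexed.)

The receptive field on the input at this output position is [13 0 8 / 0 5 4 / 0 15 5]. Elementwise product with the kernel and sum: 0·-1 + 8·-1 + 0·3 + 4·1 + 0·-2.

-4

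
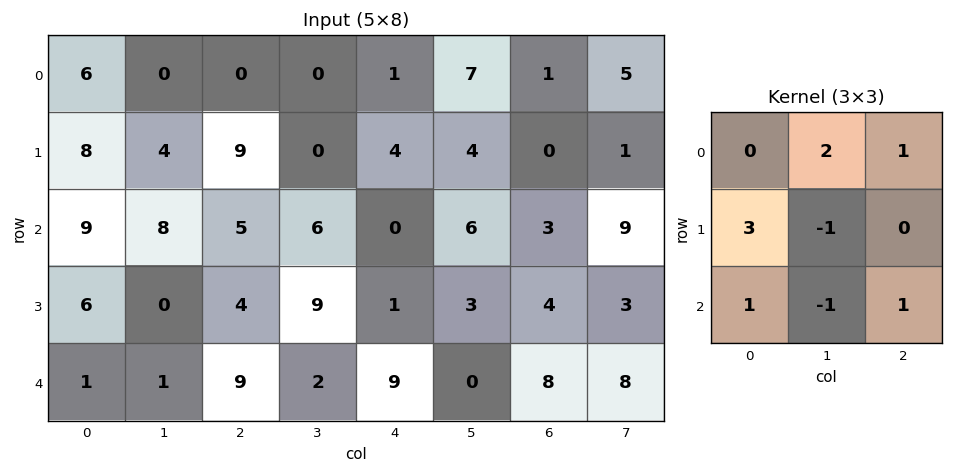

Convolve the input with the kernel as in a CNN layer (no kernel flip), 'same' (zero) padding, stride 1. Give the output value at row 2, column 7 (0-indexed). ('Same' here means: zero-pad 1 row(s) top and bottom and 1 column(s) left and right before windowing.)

3

The receptive field on the zero-padded input at this output position is [0 1 0 / 3 9 0 / 4 3 0]. Elementwise product with the kernel and sum: 1·2 + 0·1 + 3·3 + 9·-1 + 4·1 + 3·-1 + 0·1.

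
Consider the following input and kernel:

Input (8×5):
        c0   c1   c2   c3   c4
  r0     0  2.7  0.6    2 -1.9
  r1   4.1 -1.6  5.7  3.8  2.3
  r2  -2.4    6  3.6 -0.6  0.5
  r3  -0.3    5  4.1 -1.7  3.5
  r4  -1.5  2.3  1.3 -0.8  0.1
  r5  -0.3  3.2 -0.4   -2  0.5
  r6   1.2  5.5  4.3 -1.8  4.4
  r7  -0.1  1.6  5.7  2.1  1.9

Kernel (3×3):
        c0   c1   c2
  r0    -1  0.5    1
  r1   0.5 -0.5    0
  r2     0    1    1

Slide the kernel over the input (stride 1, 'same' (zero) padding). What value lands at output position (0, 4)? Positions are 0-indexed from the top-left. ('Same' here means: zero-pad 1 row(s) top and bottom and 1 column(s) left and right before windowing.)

The receptive field on the zero-padded input at this output position is [0 0 0 / 2 -1.9 0 / 3.8 2.3 0]. Elementwise product with the kernel and sum: 0·-1 + 0·0.5 + 0·1 + 2·0.5 + -1.9·-0.5 + 2.3·1 + 0·1.

4.25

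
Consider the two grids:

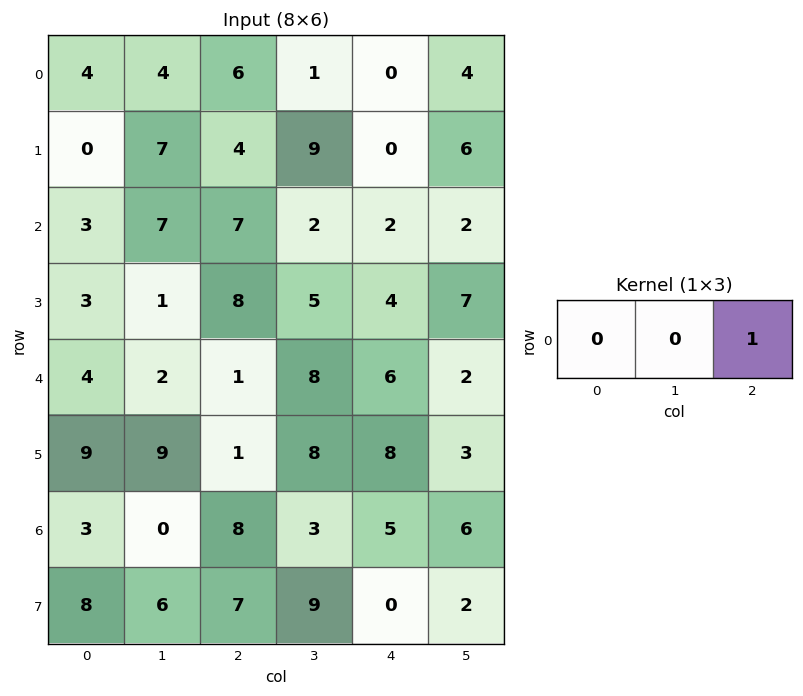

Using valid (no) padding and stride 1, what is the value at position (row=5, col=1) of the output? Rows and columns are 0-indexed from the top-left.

The receptive field on the input at this output position is [9 1 8]. Elementwise product with the kernel and sum: 8·1.

8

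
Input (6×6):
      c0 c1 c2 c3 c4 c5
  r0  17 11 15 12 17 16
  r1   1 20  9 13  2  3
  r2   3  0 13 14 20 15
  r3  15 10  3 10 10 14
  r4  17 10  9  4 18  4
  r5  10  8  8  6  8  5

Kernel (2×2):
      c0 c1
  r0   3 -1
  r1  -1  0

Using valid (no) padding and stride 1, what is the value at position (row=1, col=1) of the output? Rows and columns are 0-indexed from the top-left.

51

The receptive field on the input at this output position is [20 9 / 0 13]. Elementwise product with the kernel and sum: 20·3 + 9·-1 + 0·-1.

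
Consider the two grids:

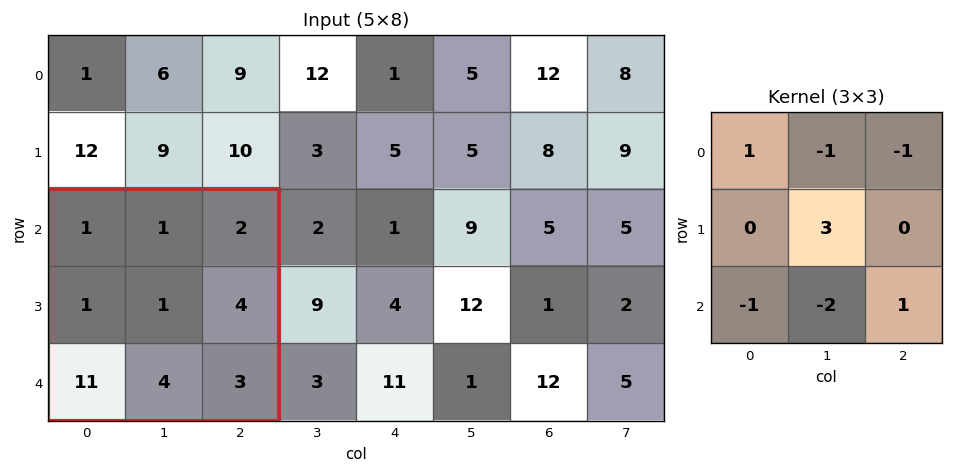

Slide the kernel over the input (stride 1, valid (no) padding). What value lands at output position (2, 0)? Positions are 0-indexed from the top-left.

The receptive field on the input at this output position is [1 1 2 / 1 1 4 / 11 4 3]. Elementwise product with the kernel and sum: 1·1 + 1·-1 + 2·-1 + 1·3 + 11·-1 + 4·-2 + 3·1.

-15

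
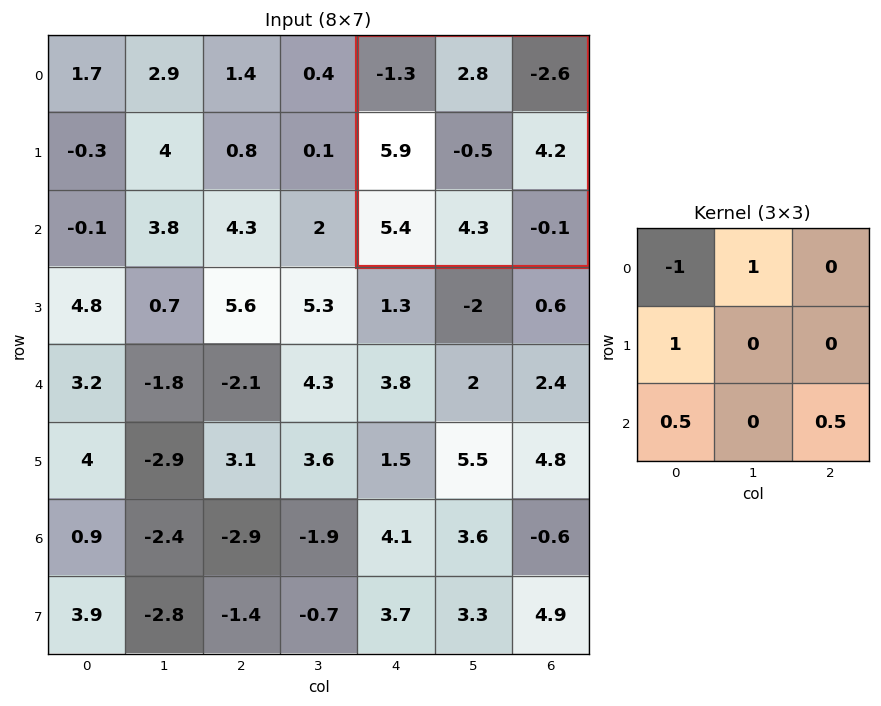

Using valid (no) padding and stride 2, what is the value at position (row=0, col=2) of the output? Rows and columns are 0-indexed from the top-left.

12.65

The receptive field on the input at this output position is [-1.3 2.8 -2.6 / 5.9 -0.5 4.2 / 5.4 4.3 -0.1]. Elementwise product with the kernel and sum: -1.3·-1 + 2.8·1 + 5.9·1 + 5.4·0.5 + -0.1·0.5.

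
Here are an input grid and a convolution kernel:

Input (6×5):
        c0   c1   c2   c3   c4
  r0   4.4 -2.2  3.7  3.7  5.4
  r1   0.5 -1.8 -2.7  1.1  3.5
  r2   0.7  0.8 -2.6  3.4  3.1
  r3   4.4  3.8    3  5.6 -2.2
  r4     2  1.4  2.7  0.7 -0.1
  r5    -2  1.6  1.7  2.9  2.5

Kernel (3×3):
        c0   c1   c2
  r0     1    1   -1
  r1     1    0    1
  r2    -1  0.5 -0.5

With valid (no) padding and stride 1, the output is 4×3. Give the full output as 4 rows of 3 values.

-2.7 -6.7 5.55
-4.5 -6.5 -3.7
8.85 3.8 -3.8
11.85 1.1 11.9

Output[0,0]: The receptive field on the input at this output position is [4.4 -2.2 3.7 / 0.5 -1.8 -2.7 / 0.7 0.8 -2.6]. Elementwise product with the kernel and sum: 4.4·1 + -2.2·1 + 3.7·-1 + 0.5·1 + -2.7·1 + 0.7·-1 + 0.8·0.5 + -2.6·-0.5.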